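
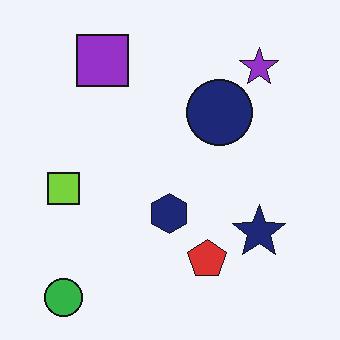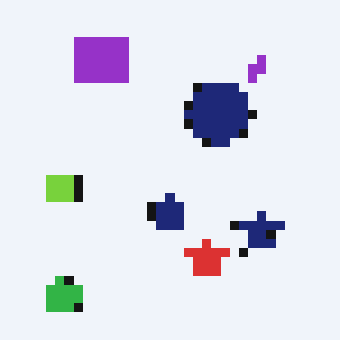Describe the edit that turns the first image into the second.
The second image is the first heavily pixelated into large blocks.

Shapes are reduced to large square blocks; fine edges and outlines are lost — a downscale-then-upscale (mosaic) effect.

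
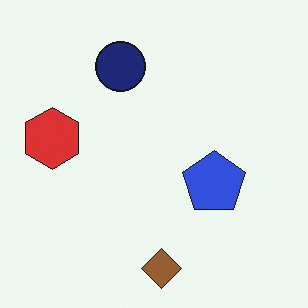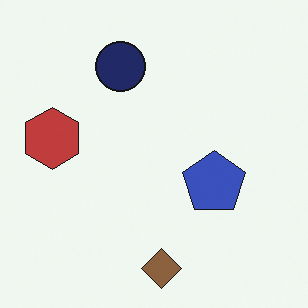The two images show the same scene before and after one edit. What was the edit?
The image was slightly desaturated.

All colors are more muted and greyish — a global saturation change.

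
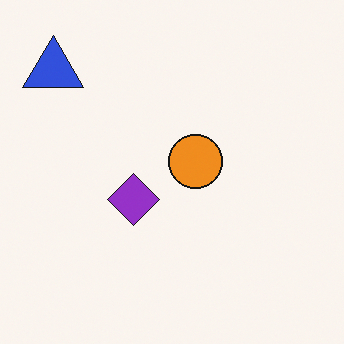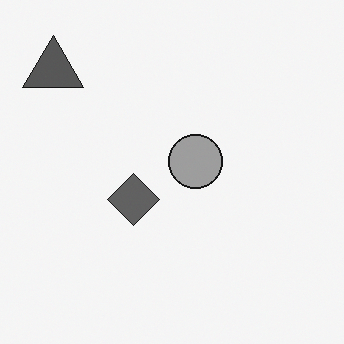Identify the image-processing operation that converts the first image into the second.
The second image is the first converted to grayscale.

All color is removed — every shape is now a shade of grey.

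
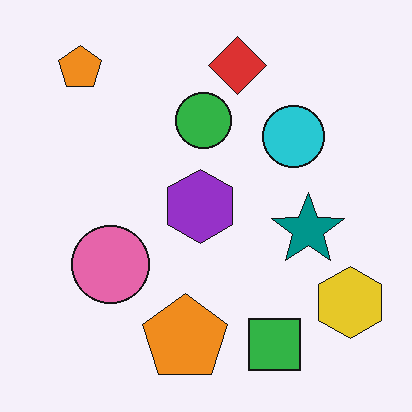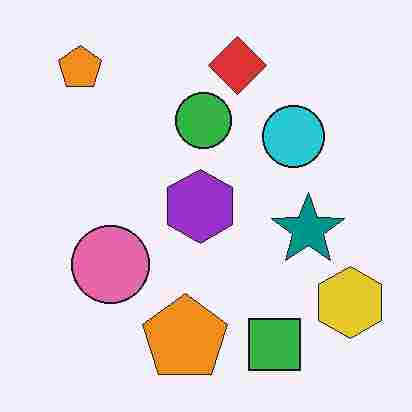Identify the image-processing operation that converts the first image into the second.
The transformation is: heavily JPEG-compressed with obvious blocking artifacts.

Blocky 8×8 compression artifacts appear around shape edges and the flat background shows ringing — characteristic JPEG degradation.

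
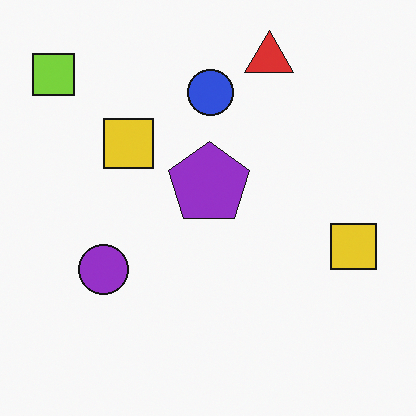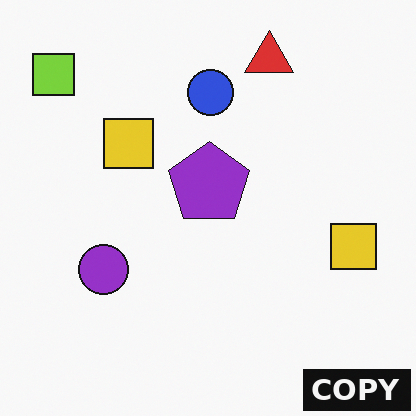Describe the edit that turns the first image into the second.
This is the original image watermarked with the text "COPY" in the lower-right corner.

A dark label reading "COPY" appears in the lower-right corner.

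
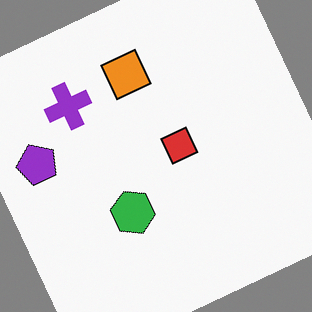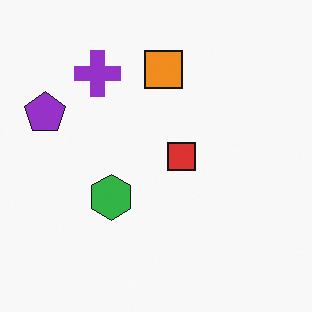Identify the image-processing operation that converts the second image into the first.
The first image is the second rotated counter-clockwise by a clearly visible amount.

Every shape is tilted by the same angle and the image corners show triangular fill wedges — a whole-image rotation by a non-right angle.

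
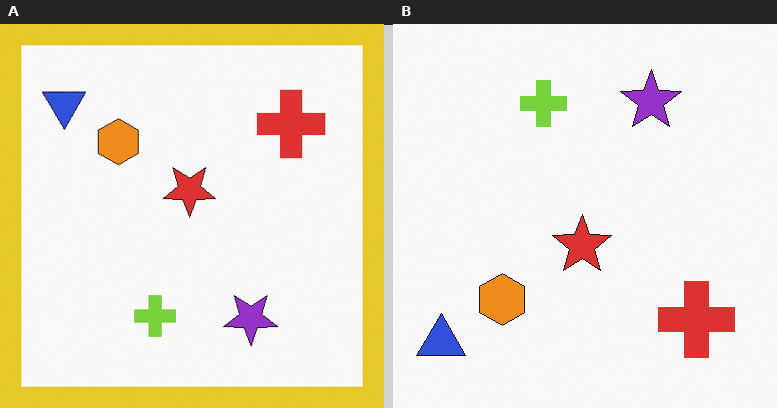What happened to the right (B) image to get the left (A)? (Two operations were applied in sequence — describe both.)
Flipped vertically (top ↔ bottom), then framed with a yellow border.

The blue triangle is in the bottom-left of the right (B) image and the top-left of the left (A) — shapes on opposite sides of the horizontal midline have swapped in a mirror flip. A solid yellow frame runs around the edge of the left (A) image, with the content slightly shrunk inside it.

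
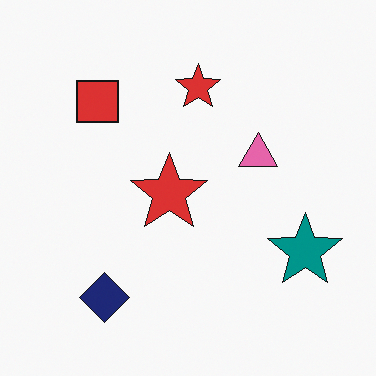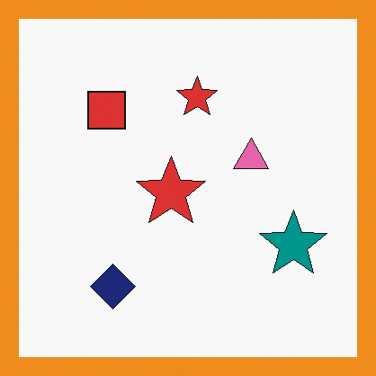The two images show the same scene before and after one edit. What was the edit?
This is the original image framed with a orange border.

A solid orange frame runs around the edge of the second image, with the content slightly shrunk inside it.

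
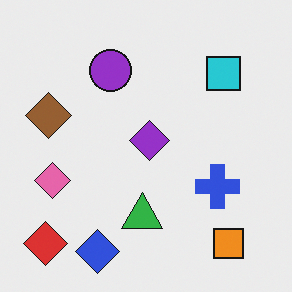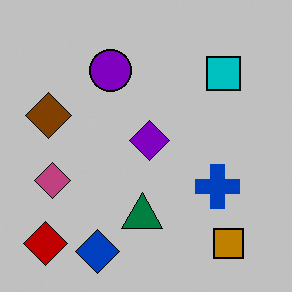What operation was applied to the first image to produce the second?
The image was heavily posterized to just a handful of flat colors.

Each flat color has snapped to a coarser quantized level — most visibly, the near-white background has dropped to a flat grey.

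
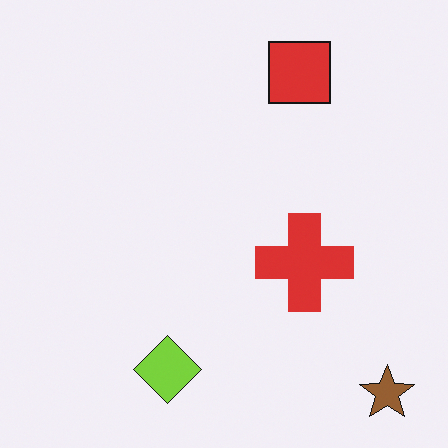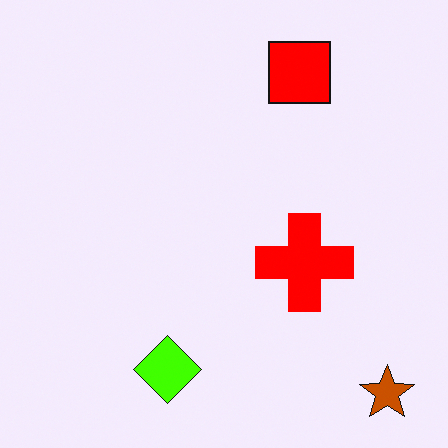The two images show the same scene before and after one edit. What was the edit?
The transformation is: heavily oversaturated.

All colors are more vivid — a global saturation change.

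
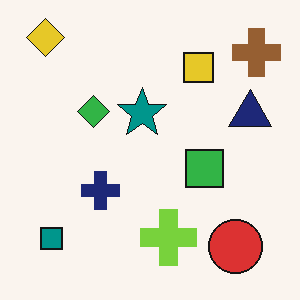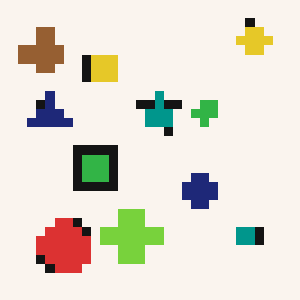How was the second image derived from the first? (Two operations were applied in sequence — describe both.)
This is the original image flipped horizontally (left ↔ right), then coarsely pixelated.

The brown cross is in the top-right of the first image and the top-left of the second — shapes on opposite sides of the vertical midline have swapped in a mirror flip. Shapes are reduced to large square blocks; fine edges and outlines are lost — a downscale-then-upscale (mosaic) effect.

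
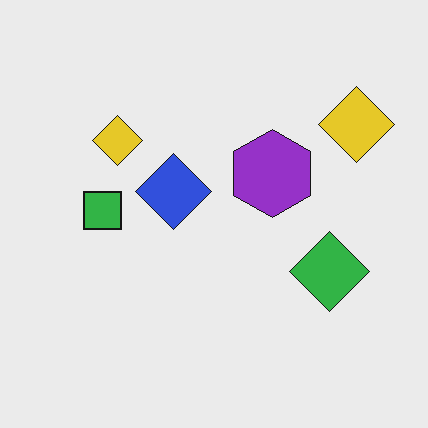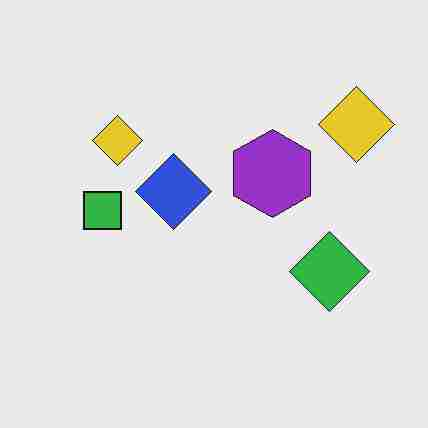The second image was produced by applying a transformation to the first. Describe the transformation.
The second image is the first degraded with heavy JPEG compression.

Blocky 8×8 compression artifacts appear around shape edges and the flat background shows ringing — characteristic JPEG degradation.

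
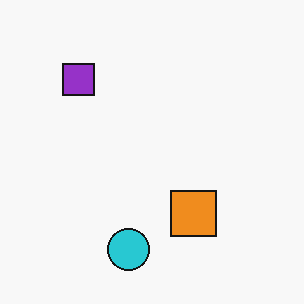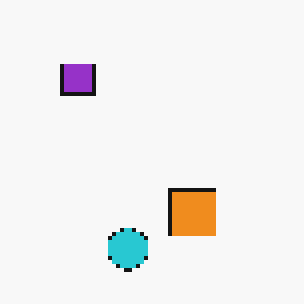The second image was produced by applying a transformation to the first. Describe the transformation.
The transformation is: mildly pixelated.

Shapes are reduced to large square blocks; fine edges and outlines are lost — a downscale-then-upscale (mosaic) effect.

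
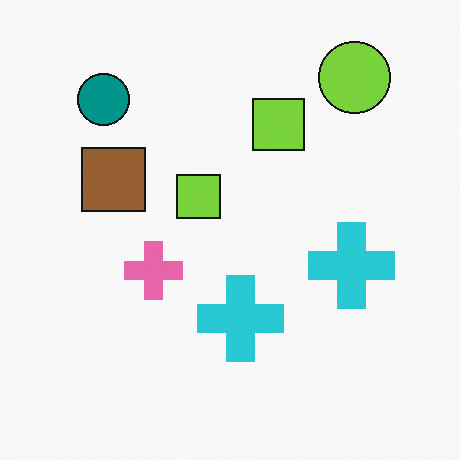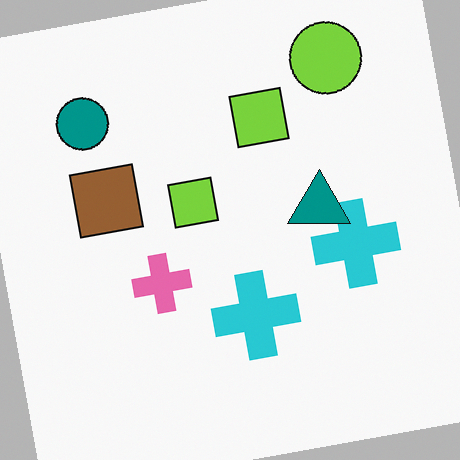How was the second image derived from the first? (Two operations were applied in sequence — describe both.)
The image was rotated counter-clockwise by a slight angle, then overlaid with an additional teal triangle.

Every shape is tilted by the same angle and the image corners show triangular fill wedges — a whole-image rotation by a non-right angle. A teal triangle appears in the second image that is absent from the first.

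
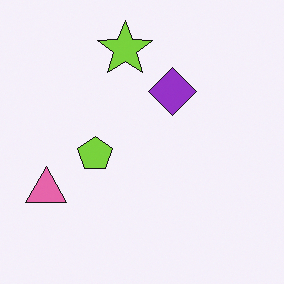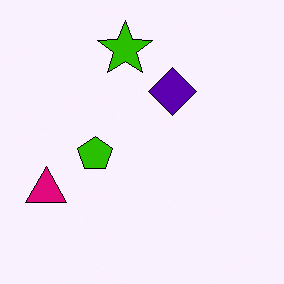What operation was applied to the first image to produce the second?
It was boosted in contrast.

Tones are pushed away from mid-grey across the whole image — a global contrast change.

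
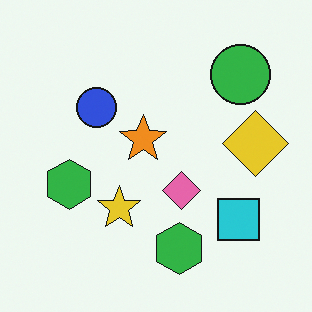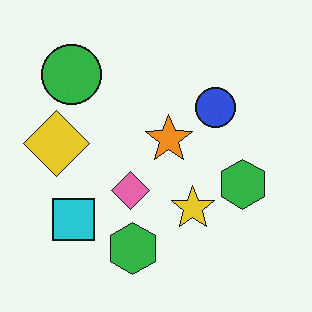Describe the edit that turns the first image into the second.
The second image is the first flipped horizontally (left ↔ right).

The yellow diamond is in the right of the first image and the left of the second — shapes on opposite sides of the vertical midline have swapped in a mirror flip.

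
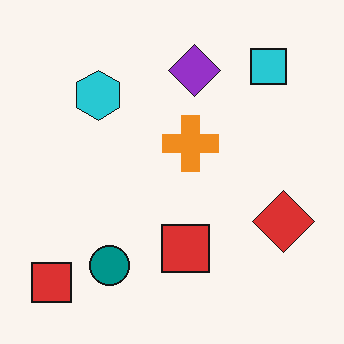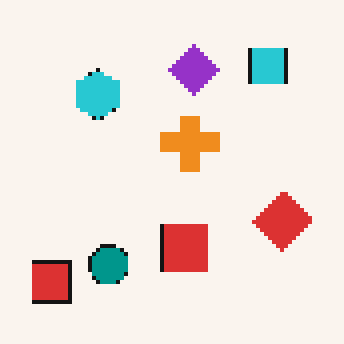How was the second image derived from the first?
The image was mildly pixelated.

Shapes are reduced to large square blocks; fine edges and outlines are lost — a downscale-then-upscale (mosaic) effect.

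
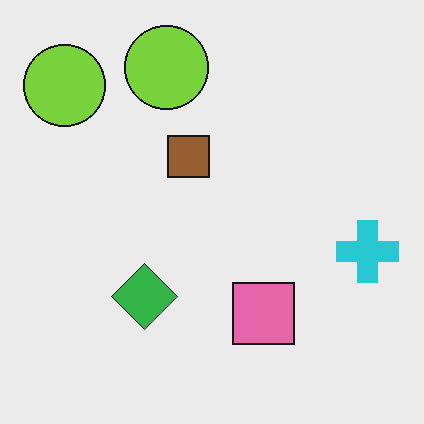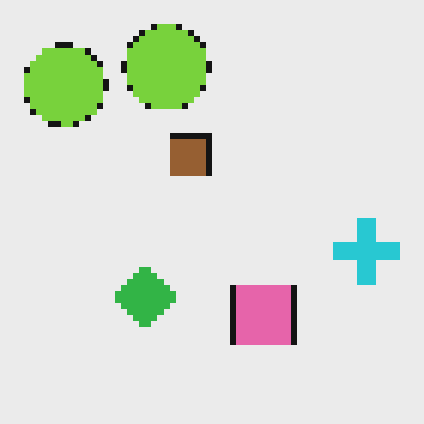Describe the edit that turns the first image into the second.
The second image is the first moderately pixelated.

Shapes are reduced to large square blocks; fine edges and outlines are lost — a downscale-then-upscale (mosaic) effect.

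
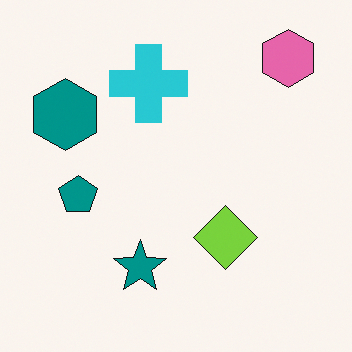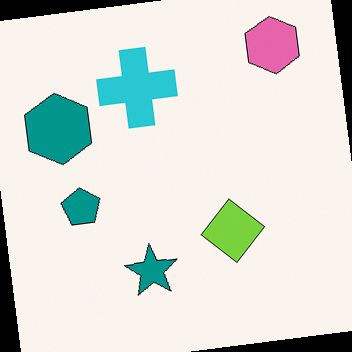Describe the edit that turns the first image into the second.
The transformation is: rotated counter-clockwise by a slight angle.

Every shape is tilted by the same angle and the image corners show triangular fill wedges — a whole-image rotation by a non-right angle.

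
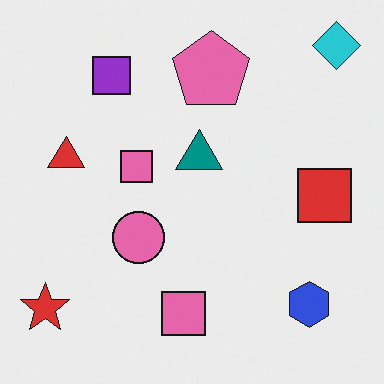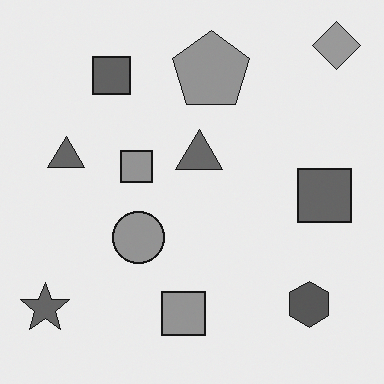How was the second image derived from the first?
The second image is the first converted to grayscale.

All color is removed — every shape is now a shade of grey.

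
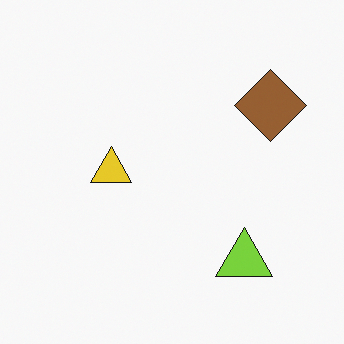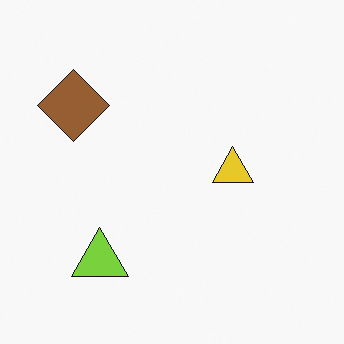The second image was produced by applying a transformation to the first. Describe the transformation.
It was flipped horizontally (left ↔ right).

The brown diamond is in the top-right of the first image and the top-left of the second — shapes on opposite sides of the vertical midline have swapped in a mirror flip.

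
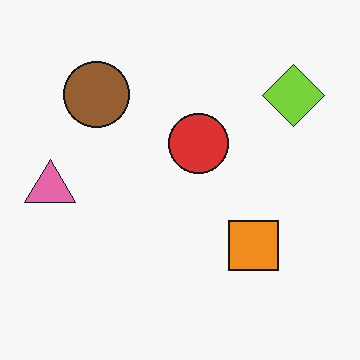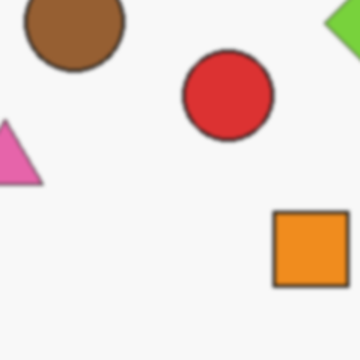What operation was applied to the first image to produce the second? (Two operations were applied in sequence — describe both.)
The image was given a subtle gaussian blur, then cropped to a modestly smaller region and rescaled.

Shape edges and outlines are uniformly softened across the whole image. The visible shapes are larger and the field of view is narrower; shapes near the original edges may be partly or wholly outside the frame — a crop-and-rescale.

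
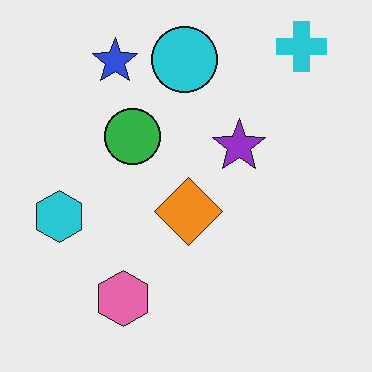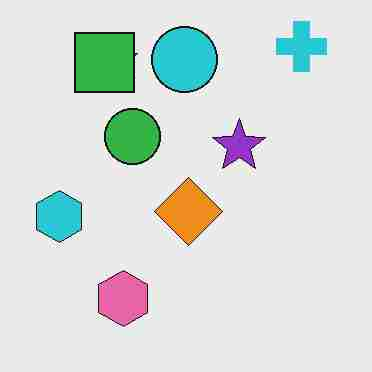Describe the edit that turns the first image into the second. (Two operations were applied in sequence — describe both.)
Degraded with heavy JPEG compression, then overlaid with an additional green square.

Blocky 8×8 compression artifacts appear around shape edges and the flat background shows ringing — characteristic JPEG degradation. A green square appears in the second image that is absent from the first.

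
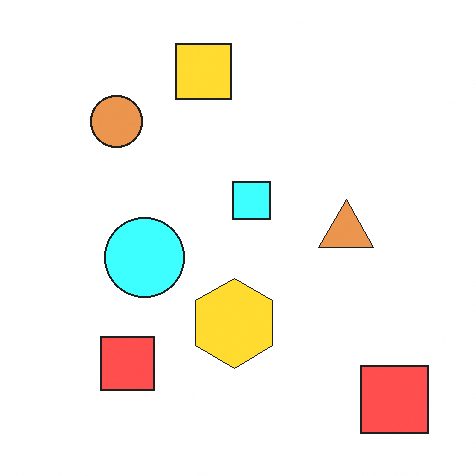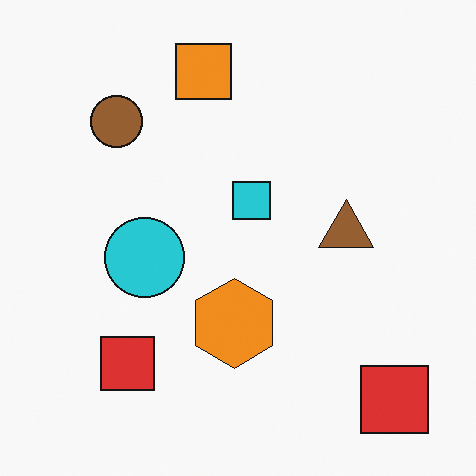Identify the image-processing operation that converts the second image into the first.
The transformation is: noticeably brightened.

Every pixel — background and shapes alike — is uniformly brightened.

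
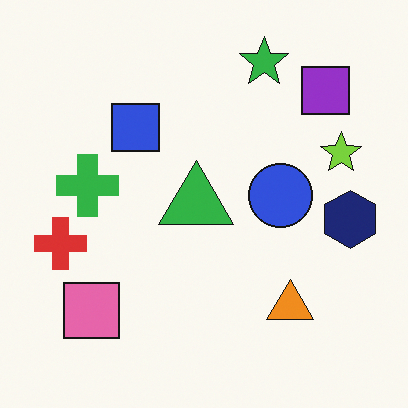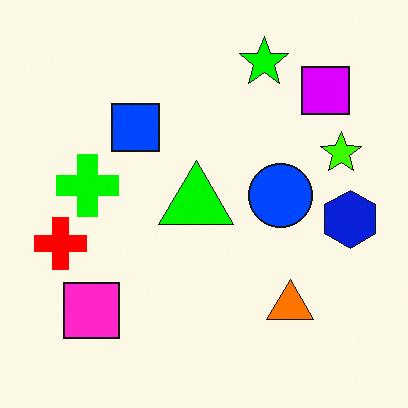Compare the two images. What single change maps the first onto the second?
This is the original image made much more vivid (saturation change).

All colors are more vivid — a global saturation change.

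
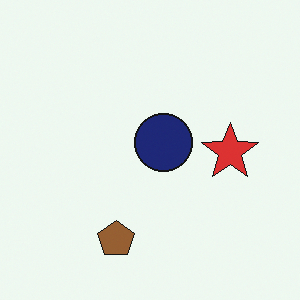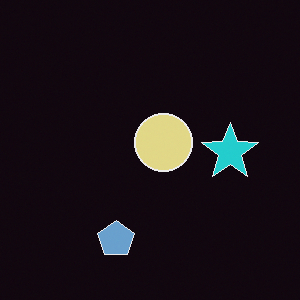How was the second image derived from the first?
The second image is the first color-inverted (negative).

The light background has become dark and every shape's color is its complement — a photographic negative.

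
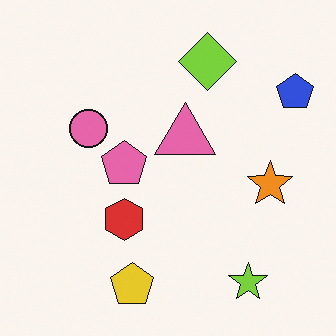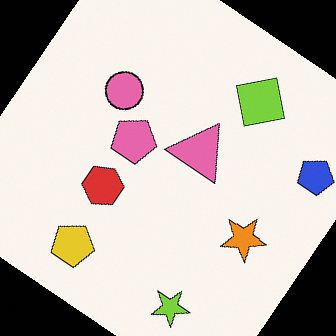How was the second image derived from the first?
The transformation is: rotated clockwise by a large amount — several tens of degrees.

Every shape is tilted by the same angle and the image corners show triangular fill wedges — a whole-image rotation by a non-right angle.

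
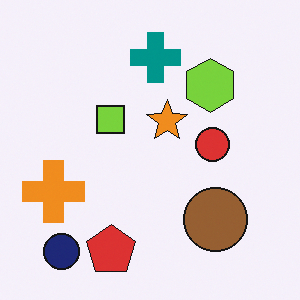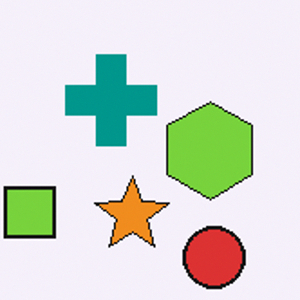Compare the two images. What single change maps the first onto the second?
The transformation is: cropped to a noticeably smaller region and rescaled.

The visible shapes are larger and the field of view is narrower; shapes near the original edges may be partly or wholly outside the frame — a crop-and-rescale.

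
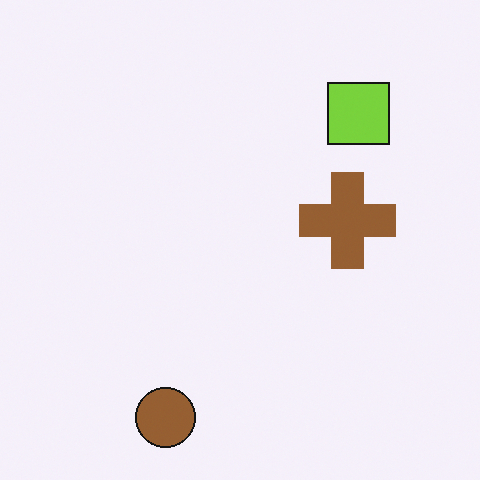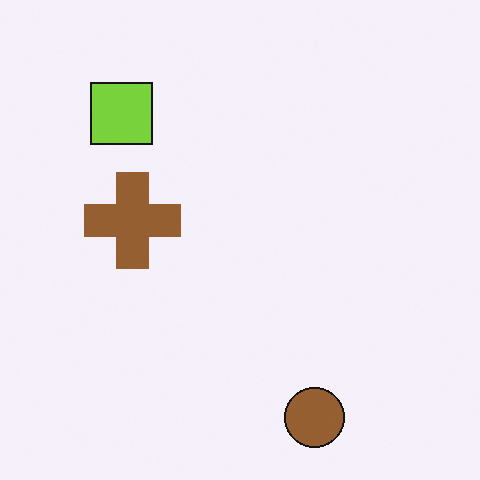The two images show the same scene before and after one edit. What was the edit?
Flipped horizontally (left ↔ right).

The lime square is in the top-right of the first image and the top-left of the second — shapes on opposite sides of the vertical midline have swapped in a mirror flip.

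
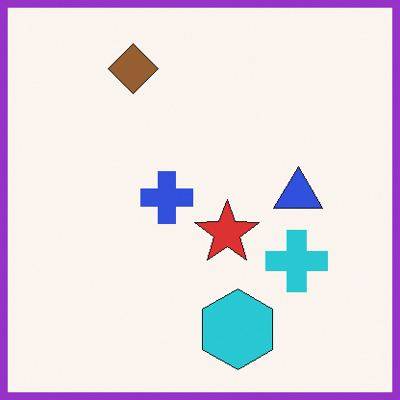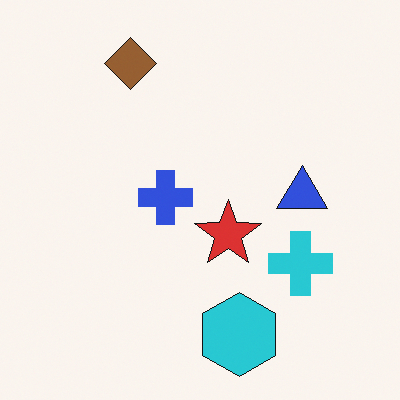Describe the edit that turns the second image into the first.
The first image is the second framed with a purple border.

A solid purple frame runs around the edge of the first image, with the content slightly shrunk inside it.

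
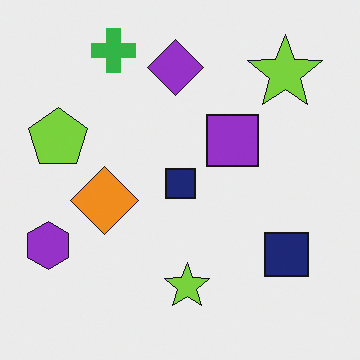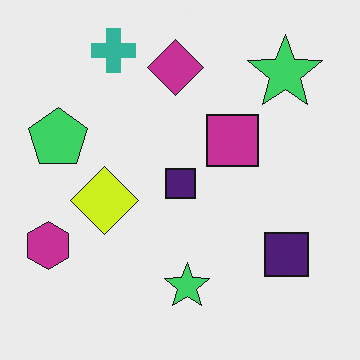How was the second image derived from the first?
It was hue-shifted by a small amount.

Every shape's color has rotated by the same amount around the hue wheel — a uniform hue shift.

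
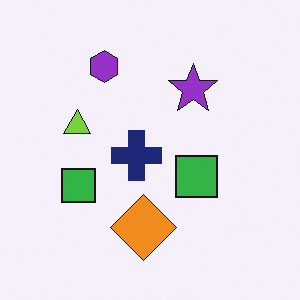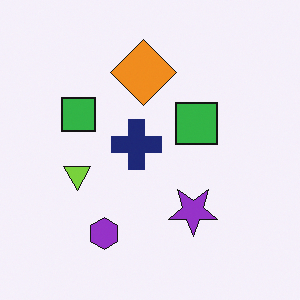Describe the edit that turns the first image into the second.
Flipped vertically (top ↔ bottom).

The purple hexagon is in the top of the first image and the bottom of the second — shapes on opposite sides of the horizontal midline have swapped in a mirror flip.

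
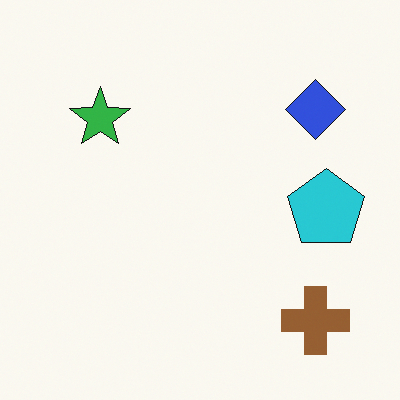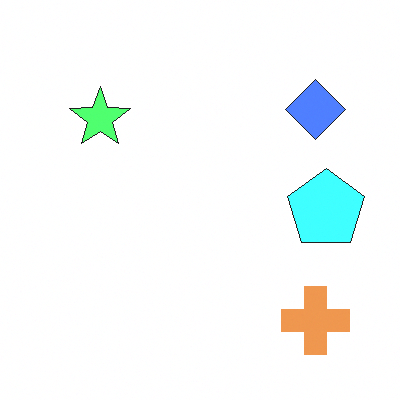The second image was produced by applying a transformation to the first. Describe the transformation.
The image was brightened a lot.

Every pixel — background and shapes alike — is uniformly brightened.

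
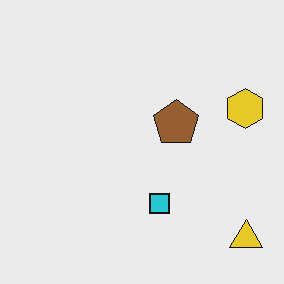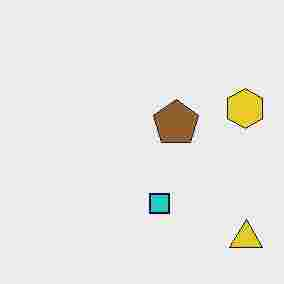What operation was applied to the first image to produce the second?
Degraded with heavy JPEG compression.

Blocky 8×8 compression artifacts appear around shape edges and the flat background shows ringing — characteristic JPEG degradation.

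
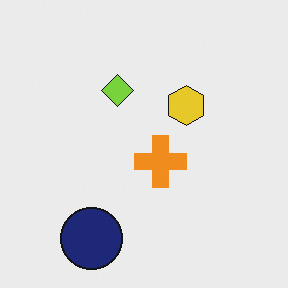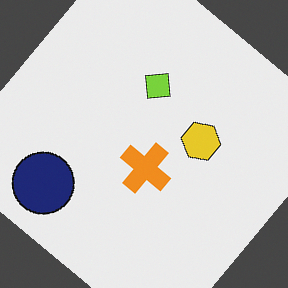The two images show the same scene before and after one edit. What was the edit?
The transformation is: rotated clockwise by a large amount — several tens of degrees.

Every shape is tilted by the same angle and the image corners show triangular fill wedges — a whole-image rotation by a non-right angle.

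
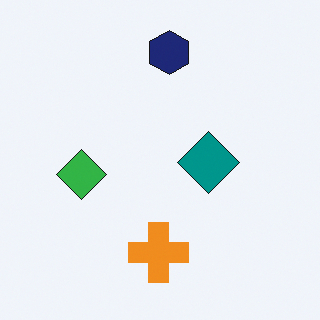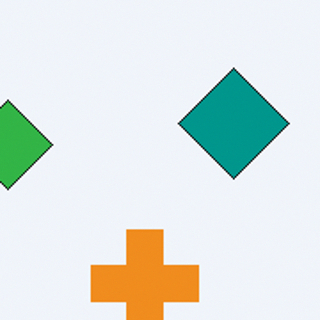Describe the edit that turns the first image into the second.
The image was cropped tightly and scaled back up.

The visible shapes are larger and the field of view is narrower; shapes near the original edges may be partly or wholly outside the frame — a crop-and-rescale.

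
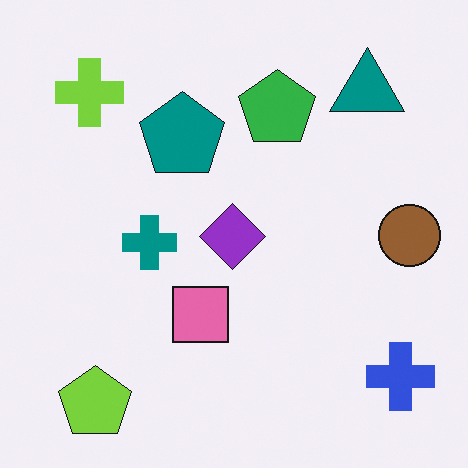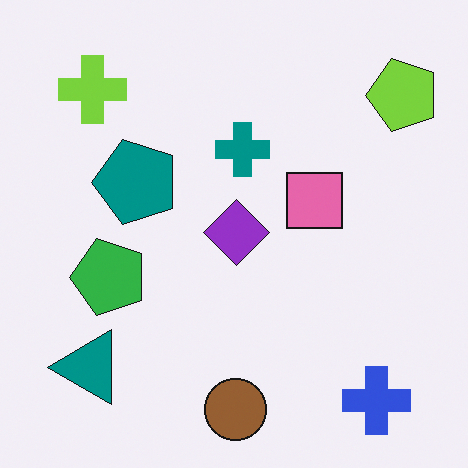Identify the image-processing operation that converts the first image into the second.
The image was transposed (reflected across the top-left ↔ bottom-right diagonal).

Shapes have swapped their row and column positions — what was in the top-right is now in the bottom-left — a diagonal reflection.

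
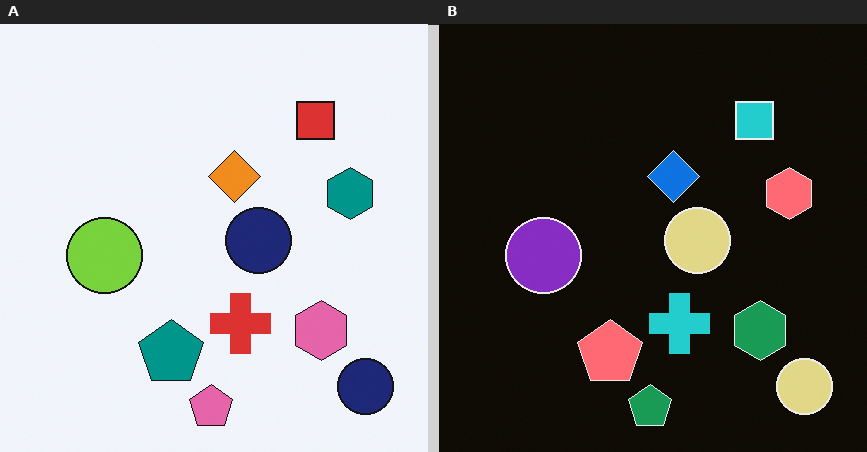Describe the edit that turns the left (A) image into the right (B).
The transformation is: color-inverted (negative).

The light background has become dark and every shape's color is its complement — a photographic negative.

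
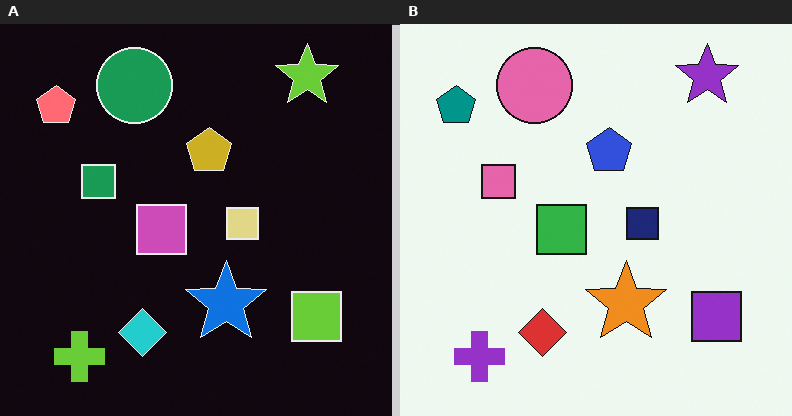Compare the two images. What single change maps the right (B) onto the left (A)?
Color-inverted (negative).

The light background has become dark and every shape's color is its complement — a photographic negative.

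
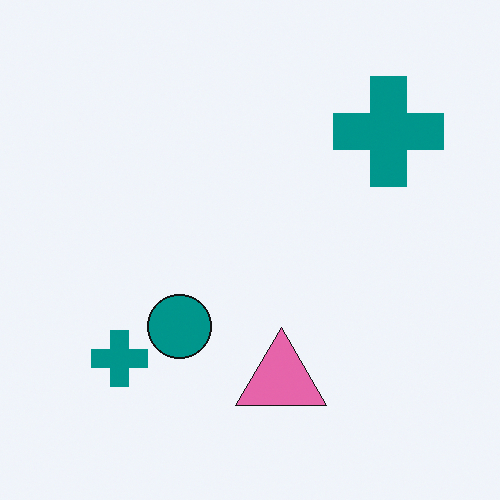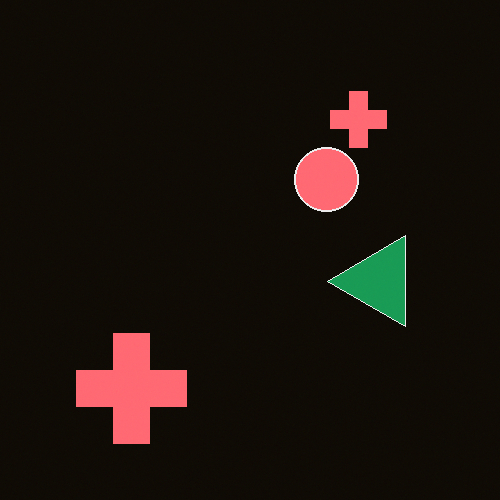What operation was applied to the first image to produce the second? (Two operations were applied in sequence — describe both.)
The image was color-inverted (negative), then transposed (reflected across the top-left ↔ bottom-right diagonal).

The light background has become dark and every shape's color is its complement — a photographic negative. Shapes have swapped their row and column positions — what was in the top-right is now in the bottom-left — a diagonal reflection.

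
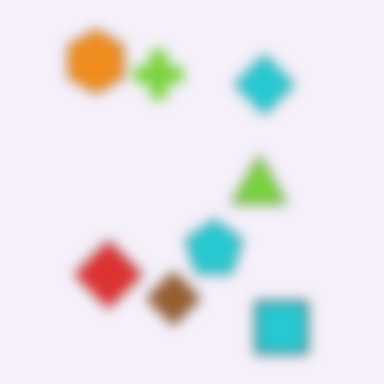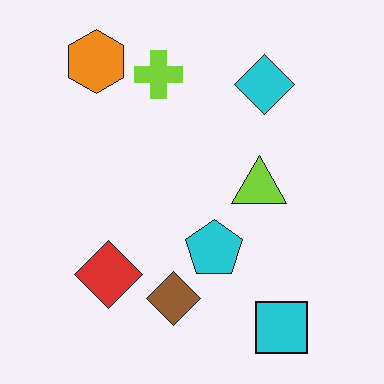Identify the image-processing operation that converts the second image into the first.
The first image is the second heavily blurred.

Shape edges and outlines are uniformly softened across the whole image.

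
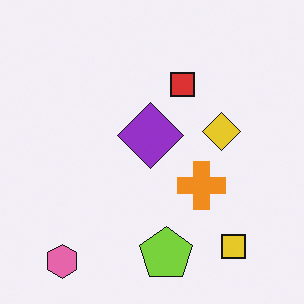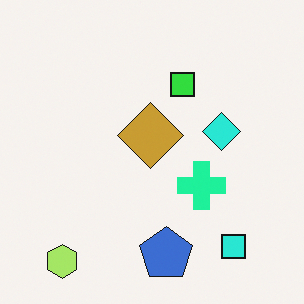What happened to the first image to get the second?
This is the original image hue-shifted noticeably.

Every shape's color has rotated by the same amount around the hue wheel — a uniform hue shift.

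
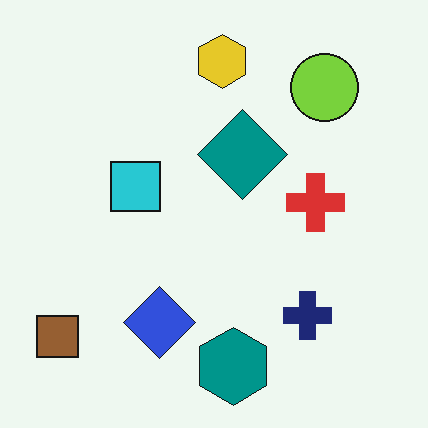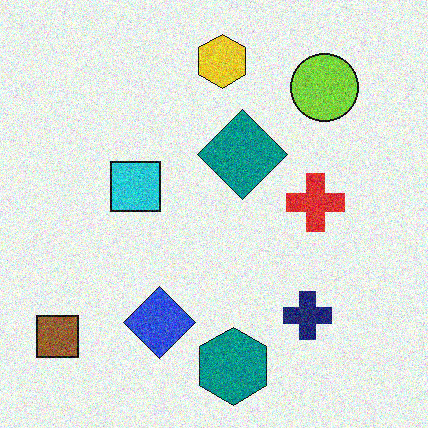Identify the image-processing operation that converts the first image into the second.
Degraded with moderate additive noise.

Random speckle covers the whole image, including the flat background.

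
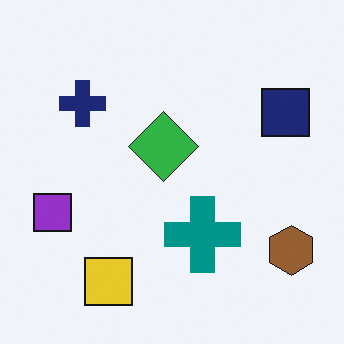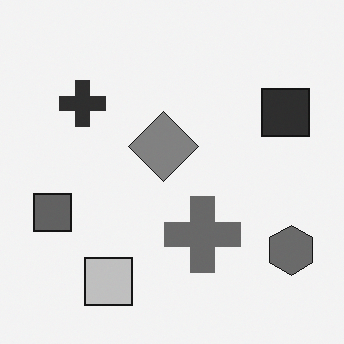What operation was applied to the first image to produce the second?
This is the original image converted to grayscale.

All color is removed — every shape is now a shade of grey.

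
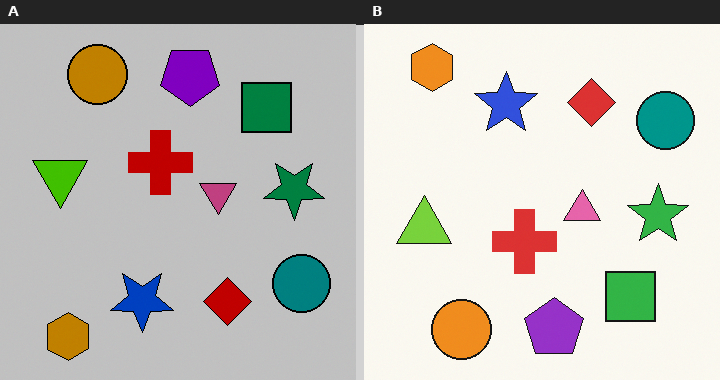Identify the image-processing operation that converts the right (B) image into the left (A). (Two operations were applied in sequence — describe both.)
Flipped vertically (top ↔ bottom), then heavily posterized to just a handful of flat colors.

The orange hexagon is in the top-left of the right (B) image and the bottom-left of the left (A) — shapes on opposite sides of the horizontal midline have swapped in a mirror flip. Each flat color has snapped to a coarser quantized level — most visibly, the near-white background has dropped to a flat grey.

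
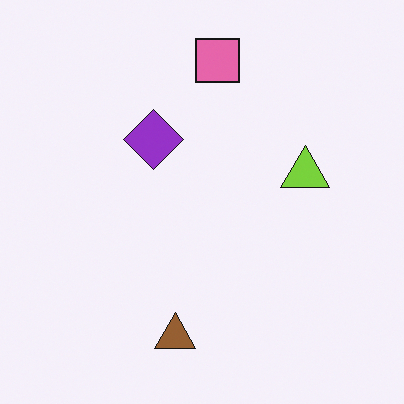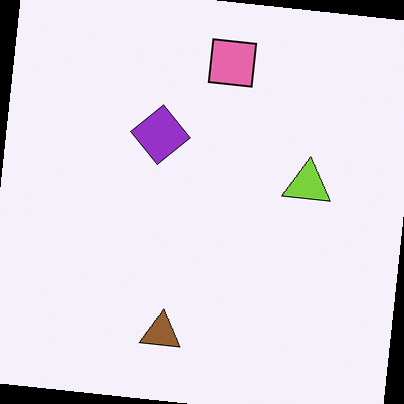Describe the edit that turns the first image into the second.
The second image is the first rotated clockwise by a few degrees.

Every shape is tilted by the same angle and the image corners show triangular fill wedges — a whole-image rotation by a non-right angle.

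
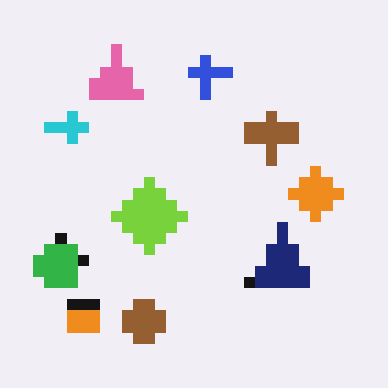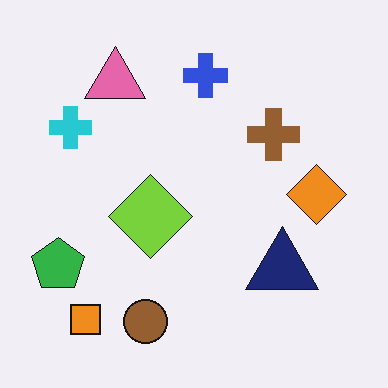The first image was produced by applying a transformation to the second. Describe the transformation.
This is the original image heavily pixelated into large blocks.

Shapes are reduced to large square blocks; fine edges and outlines are lost — a downscale-then-upscale (mosaic) effect.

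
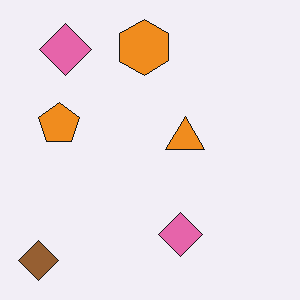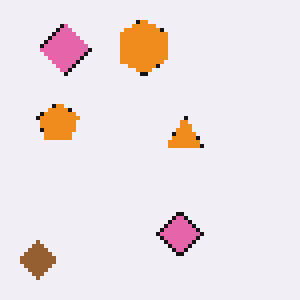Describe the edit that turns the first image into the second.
The transformation is: mildly pixelated.

Shapes are reduced to large square blocks; fine edges and outlines are lost — a downscale-then-upscale (mosaic) effect.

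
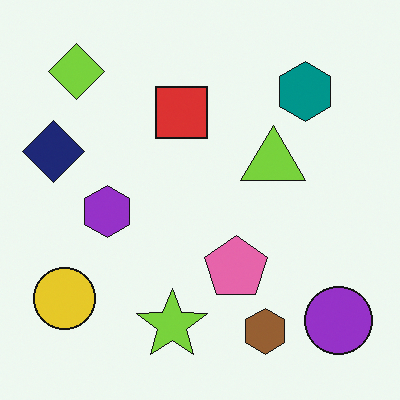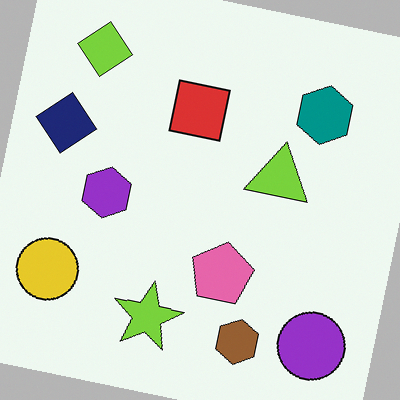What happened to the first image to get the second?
This is the original image rotated clockwise by a small amount.

Every shape is tilted by the same angle and the image corners show triangular fill wedges — a whole-image rotation by a non-right angle.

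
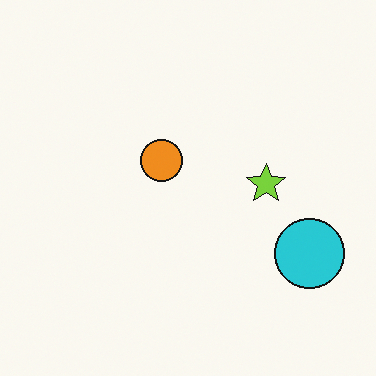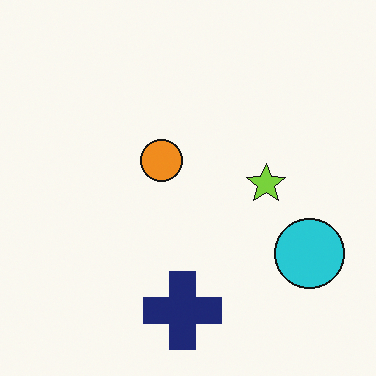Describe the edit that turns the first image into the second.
It was overlaid with an additional navy cross.

A navy cross appears in the second image that is absent from the first.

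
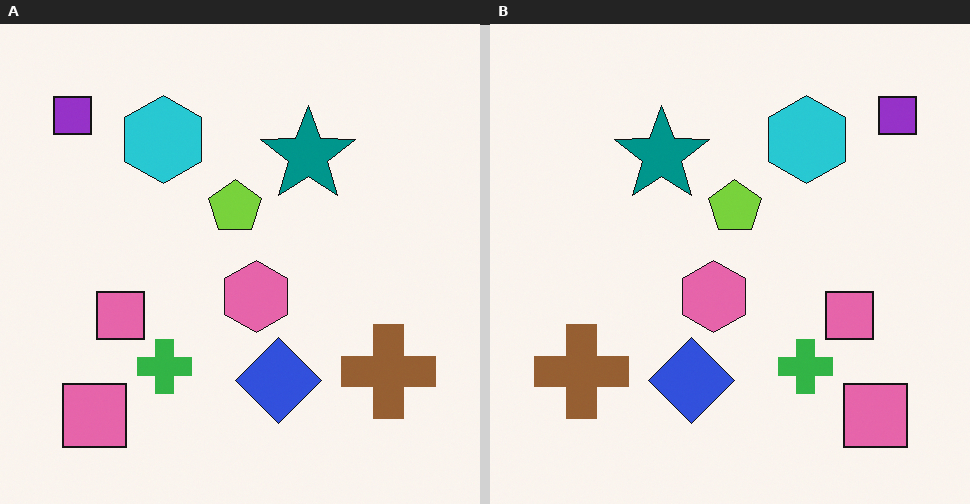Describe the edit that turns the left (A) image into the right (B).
This is the original image flipped horizontally (left ↔ right).

The purple square is in the top-left of the left (A) image and the top-right of the right (B) — shapes on opposite sides of the vertical midline have swapped in a mirror flip.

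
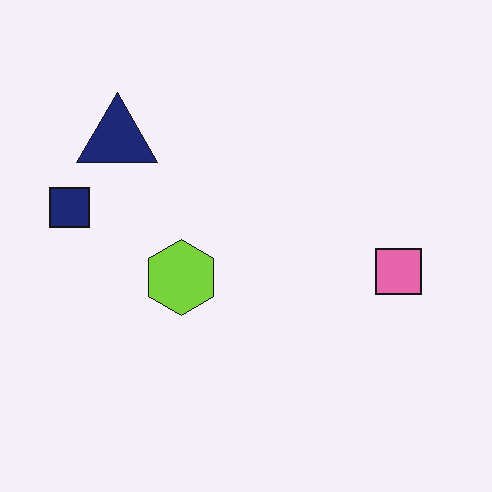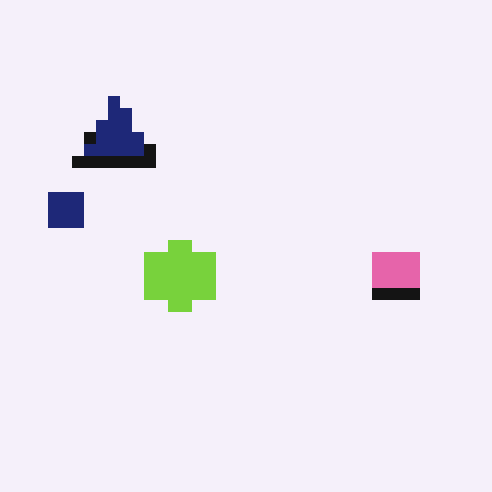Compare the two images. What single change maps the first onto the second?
The second image is the first coarsely pixelated.

Shapes are reduced to large square blocks; fine edges and outlines are lost — a downscale-then-upscale (mosaic) effect.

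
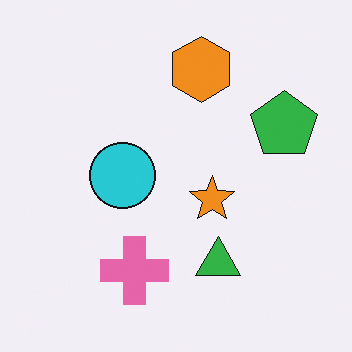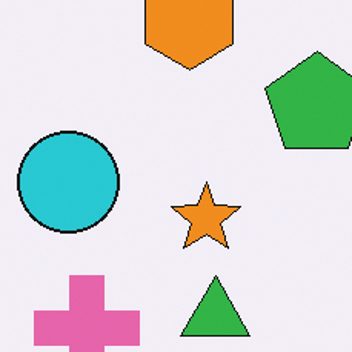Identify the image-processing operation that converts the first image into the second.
The second image is the first cropped to a modestly smaller region and rescaled.

The visible shapes are larger and the field of view is narrower; shapes near the original edges may be partly or wholly outside the frame — a crop-and-rescale.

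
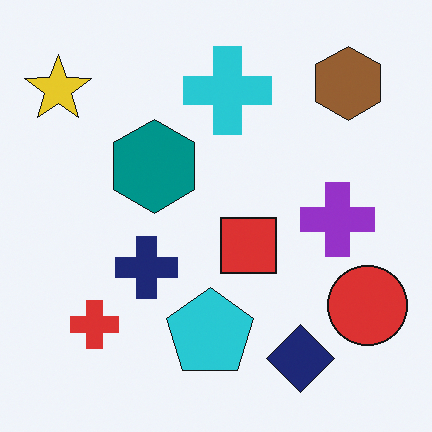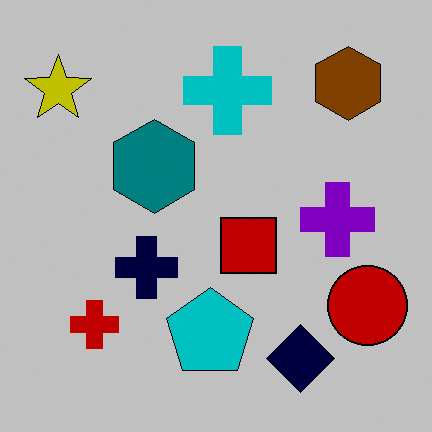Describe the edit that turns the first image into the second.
The second image is the first heavily posterized to just a handful of flat colors.

Each flat color has snapped to a coarser quantized level — most visibly, the near-white background has dropped to a flat grey.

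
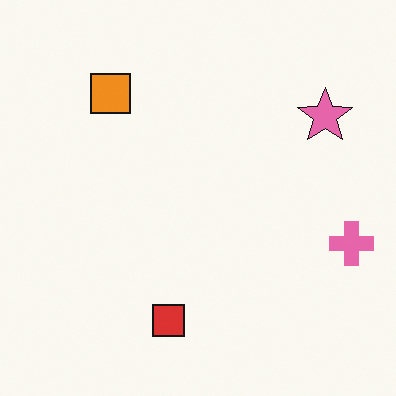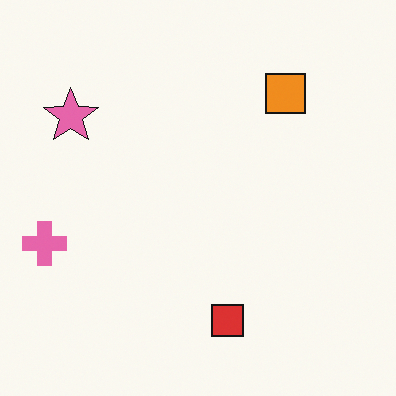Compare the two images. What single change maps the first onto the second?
The second image is the first flipped horizontally (left ↔ right).

The pink cross is in the right of the first image and the left of the second — shapes on opposite sides of the vertical midline have swapped in a mirror flip.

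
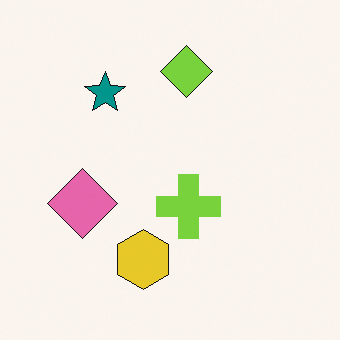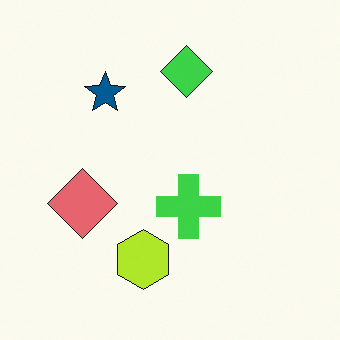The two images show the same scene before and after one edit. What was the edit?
The image was hue-shifted slightly.

Every shape's color has rotated by the same amount around the hue wheel — a uniform hue shift.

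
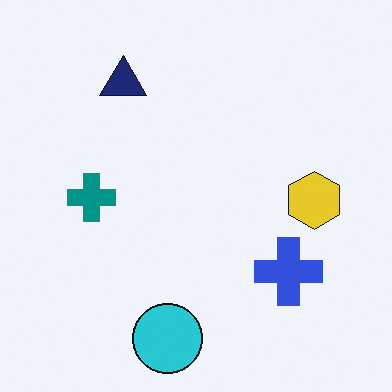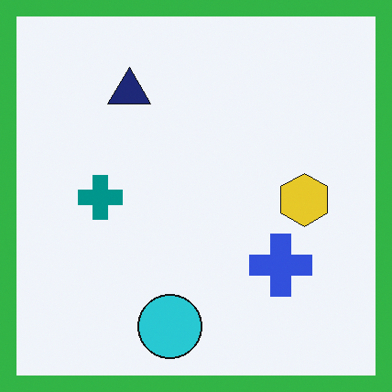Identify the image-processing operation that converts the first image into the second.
It was framed with a green border.

A solid green frame runs around the edge of the second image, with the content slightly shrunk inside it.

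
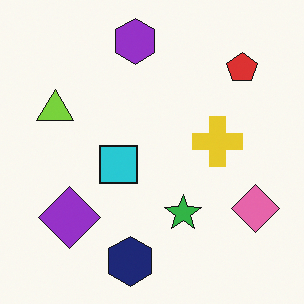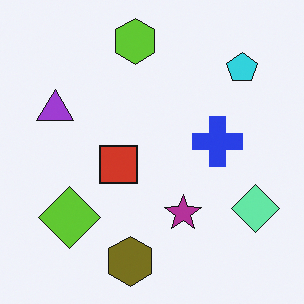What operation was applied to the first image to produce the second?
Hue-shifted through roughly half the color wheel.

Every shape's color has rotated by the same amount around the hue wheel — a uniform hue shift.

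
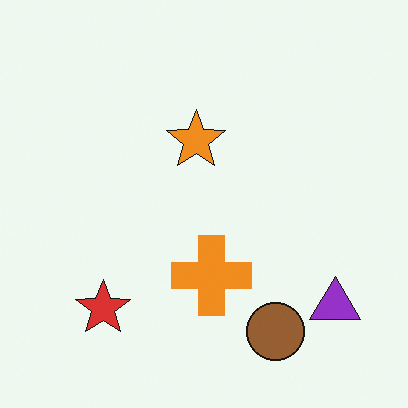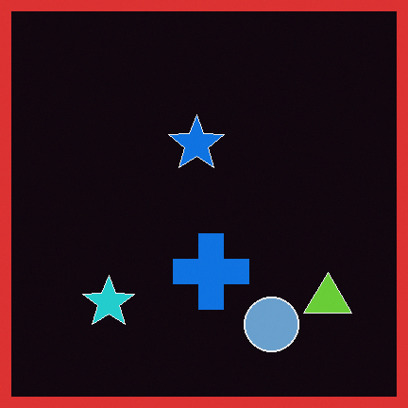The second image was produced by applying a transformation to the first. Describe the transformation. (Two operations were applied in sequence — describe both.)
This is the original image color-inverted (negative), then framed with a red border.

The light background has become dark and every shape's color is its complement — a photographic negative. A solid red frame runs around the edge of the second image, with the content slightly shrunk inside it.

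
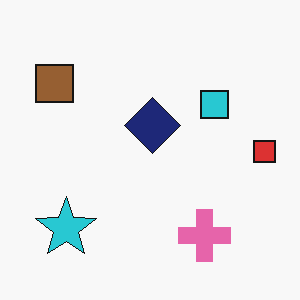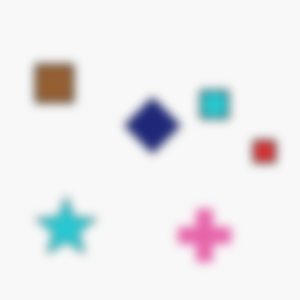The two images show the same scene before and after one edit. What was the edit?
The image was moderately blurred.

Shape edges and outlines are uniformly softened across the whole image.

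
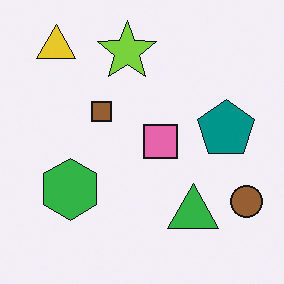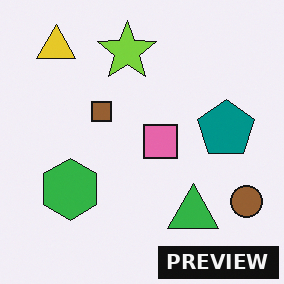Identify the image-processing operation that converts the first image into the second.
This is the original image watermarked with the text "PREVIEW" in the lower-right corner.

A dark label reading "PREVIEW" appears in the lower-right corner.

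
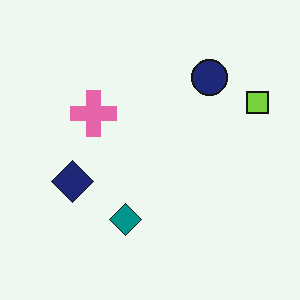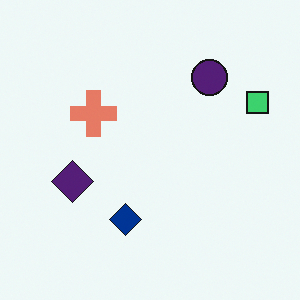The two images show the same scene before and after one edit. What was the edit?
It was hue-shifted slightly.

Every shape's color has rotated by the same amount around the hue wheel — a uniform hue shift.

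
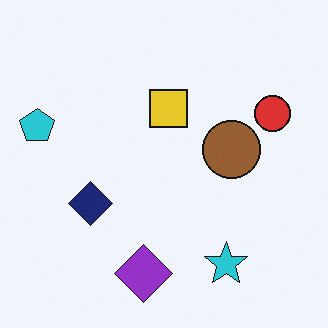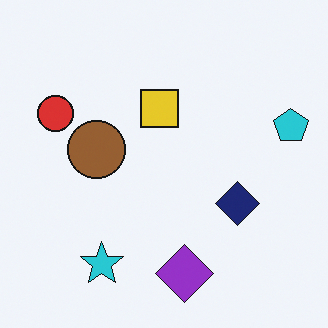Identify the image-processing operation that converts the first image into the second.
It was flipped horizontally (left ↔ right).

The cyan pentagon is in the left of the first image and the right of the second — shapes on opposite sides of the vertical midline have swapped in a mirror flip.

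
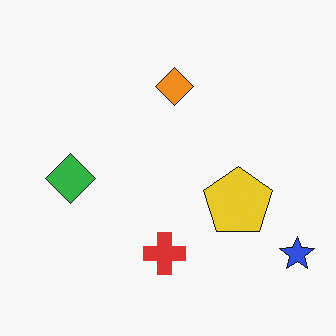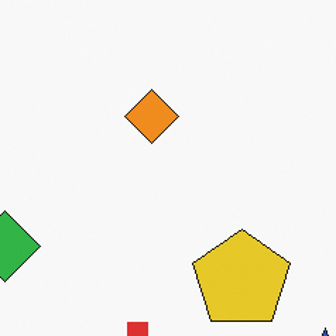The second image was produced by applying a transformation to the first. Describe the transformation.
This is the original image cropped slightly and scaled back up.

The visible shapes are larger and the field of view is narrower; shapes near the original edges may be partly or wholly outside the frame — a crop-and-rescale.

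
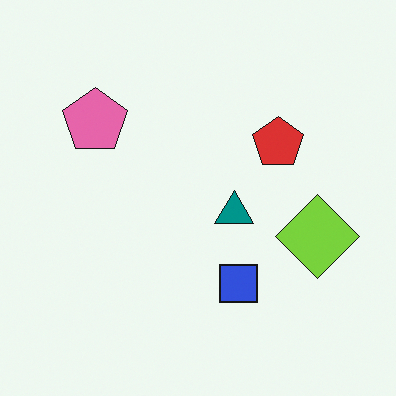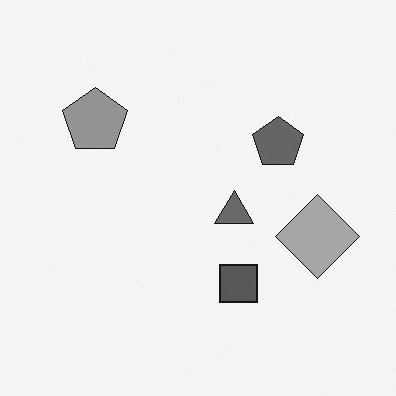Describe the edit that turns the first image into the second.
The image was converted to grayscale.

All color is removed — every shape is now a shade of grey.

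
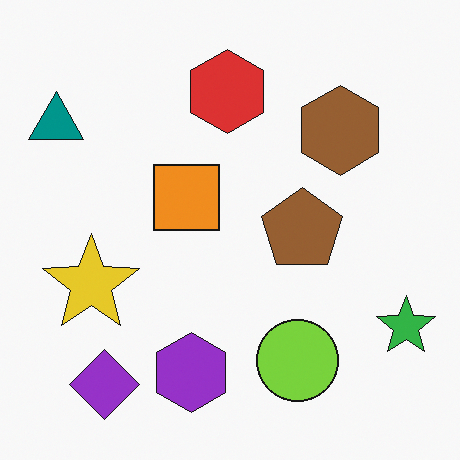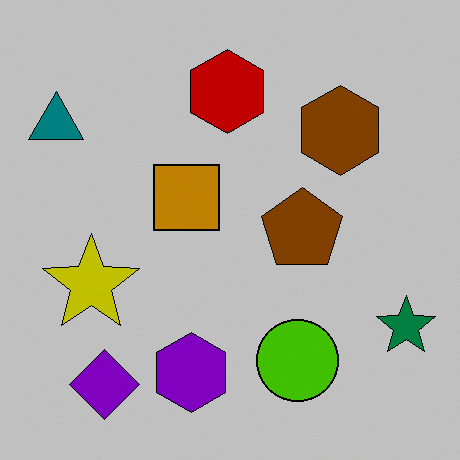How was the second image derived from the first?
This is the original image aggressively posterized.

Each flat color has snapped to a coarser quantized level — most visibly, the near-white background has dropped to a flat grey.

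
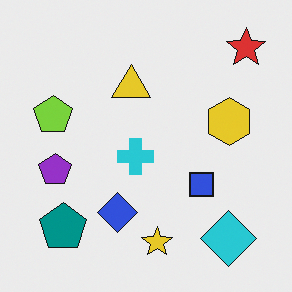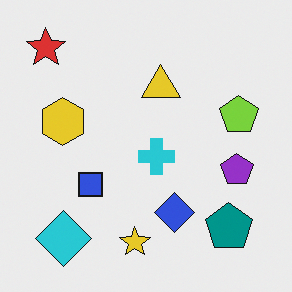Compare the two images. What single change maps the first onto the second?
This is the original image flipped horizontally (left ↔ right).

The red star is in the top-right of the first image and the top-left of the second — shapes on opposite sides of the vertical midline have swapped in a mirror flip.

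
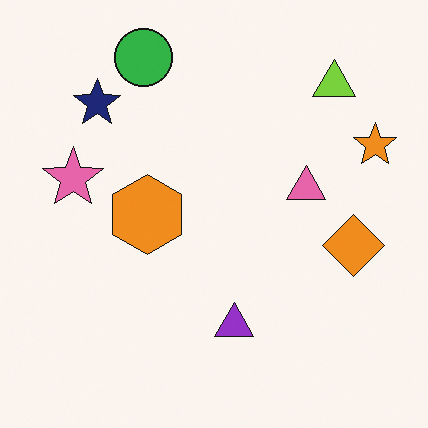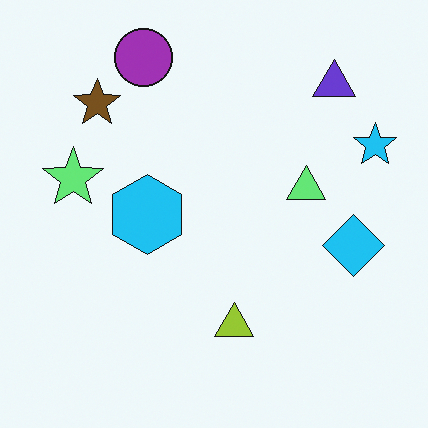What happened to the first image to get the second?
This is the original image hue-shifted through roughly half the color wheel.

Every shape's color has rotated by the same amount around the hue wheel — a uniform hue shift.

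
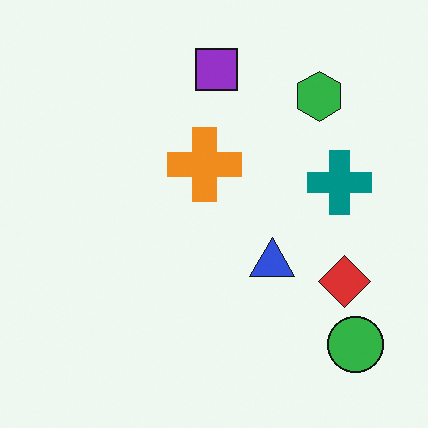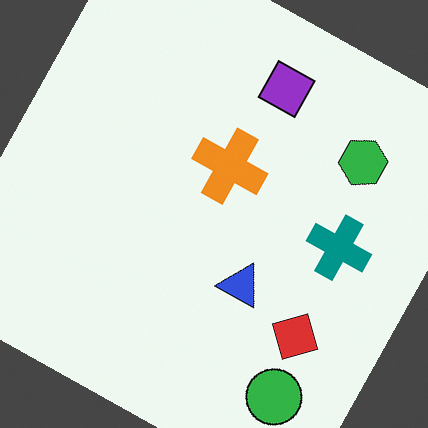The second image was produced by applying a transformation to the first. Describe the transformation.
The second image is the first rotated clockwise by a moderate amount.

Every shape is tilted by the same angle and the image corners show triangular fill wedges — a whole-image rotation by a non-right angle.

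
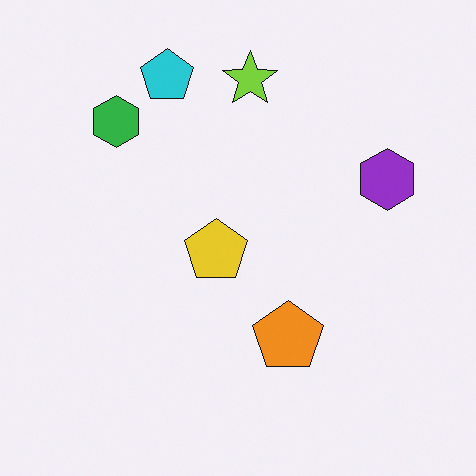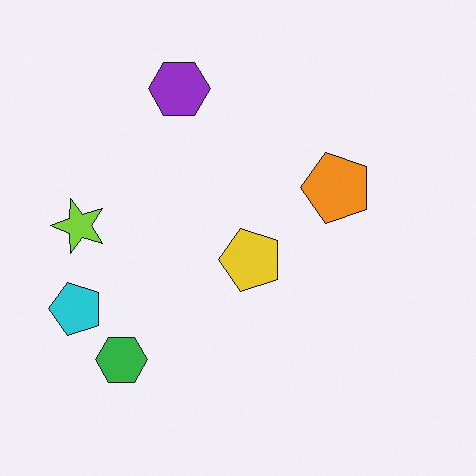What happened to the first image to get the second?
It was rotated 90° counter-clockwise.

The cyan pentagon sits in the top of the first image and the left of the second — consistent with a whole-image 90° counter-clockwise rotation.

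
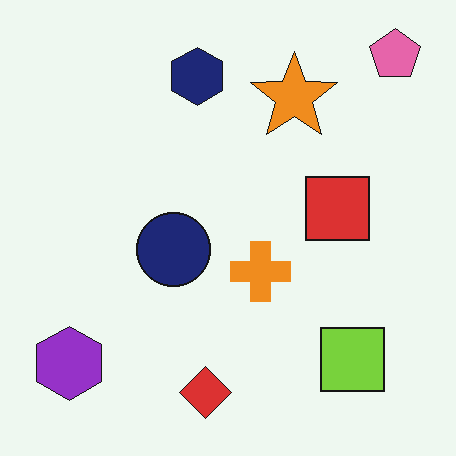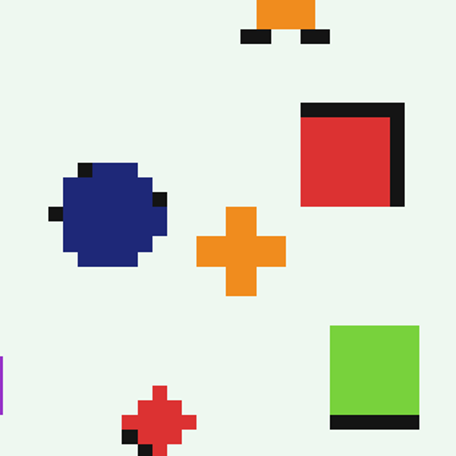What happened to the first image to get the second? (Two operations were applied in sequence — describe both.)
This is the original image heavily pixelated into large blocks, then cropped slightly and scaled back up.

Shapes are reduced to large square blocks; fine edges and outlines are lost — a downscale-then-upscale (mosaic) effect. The visible shapes are larger and the field of view is narrower; shapes near the original edges may be partly or wholly outside the frame — a crop-and-rescale.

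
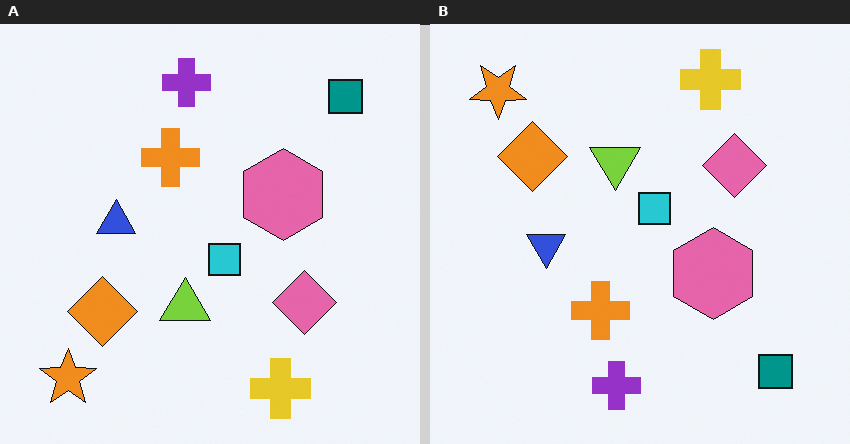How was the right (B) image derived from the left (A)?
The image was flipped vertically (top ↔ bottom).

The yellow cross is in the bottom of the left (A) image and the top of the right (B) — shapes on opposite sides of the horizontal midline have swapped in a mirror flip.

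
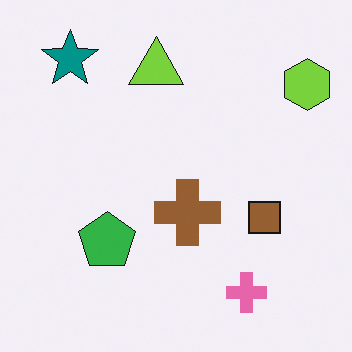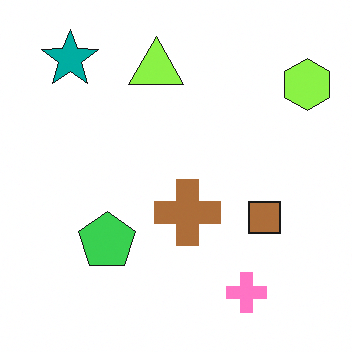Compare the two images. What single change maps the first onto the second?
It was slightly brightened.

Every pixel — background and shapes alike — is uniformly brightened.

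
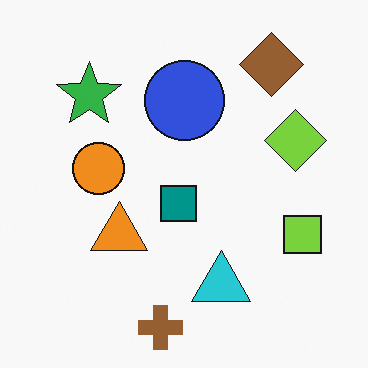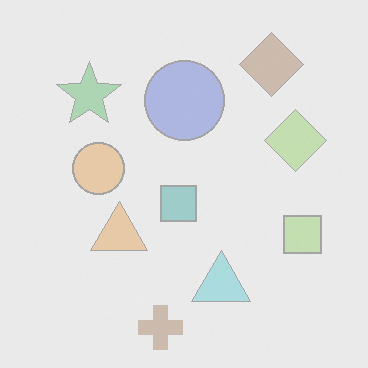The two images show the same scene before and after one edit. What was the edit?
This is the original image washed out (contrast reduced).

Tones are pushed toward mid-grey across the whole image — a global contrast change.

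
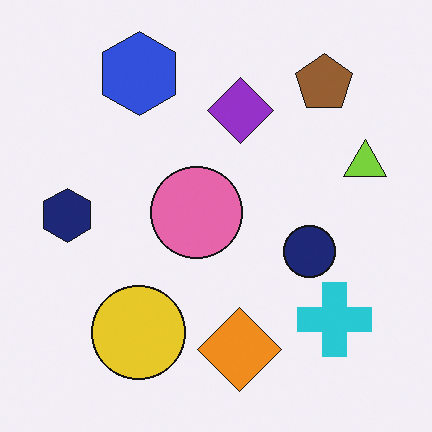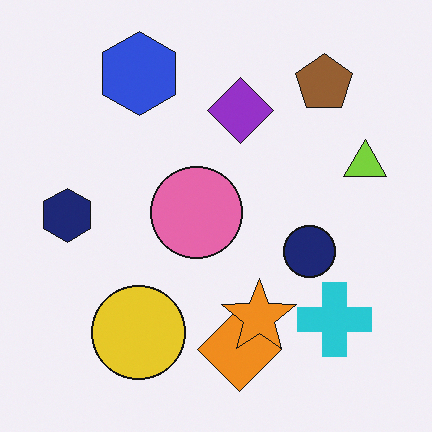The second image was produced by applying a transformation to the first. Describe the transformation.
The image was overlaid with an additional orange star.

An orange star appears in the second image that is absent from the first.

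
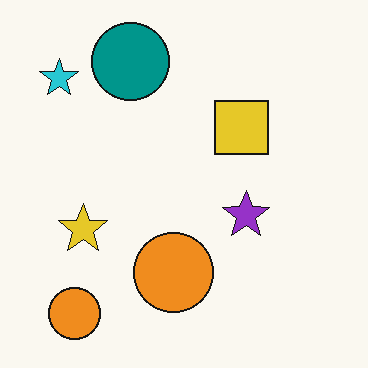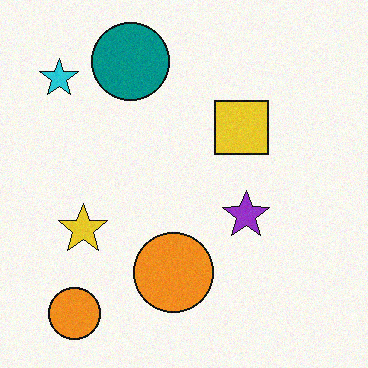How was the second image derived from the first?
Degraded with light additive noise.

Random speckle covers the whole image, including the flat background.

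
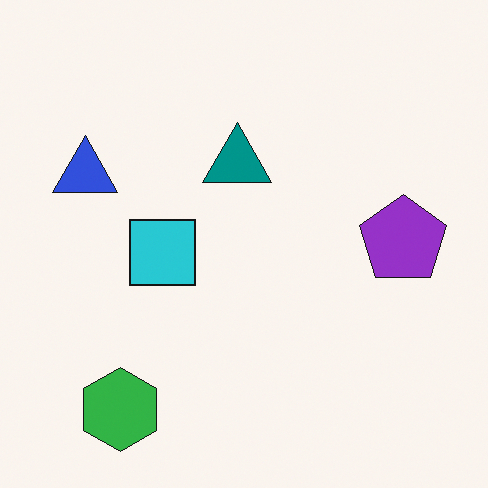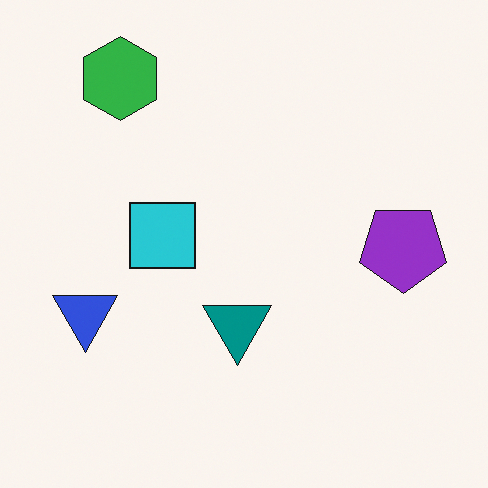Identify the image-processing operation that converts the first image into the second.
This is the original image flipped vertically (top ↔ bottom).

The green hexagon is in the bottom-left of the first image and the top-left of the second — shapes on opposite sides of the horizontal midline have swapped in a mirror flip.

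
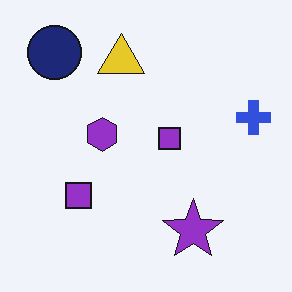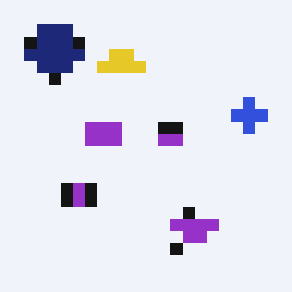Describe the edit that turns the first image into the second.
It was coarsely pixelated.

Shapes are reduced to large square blocks; fine edges and outlines are lost — a downscale-then-upscale (mosaic) effect.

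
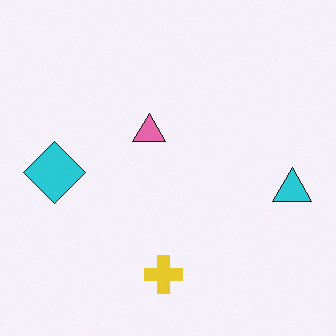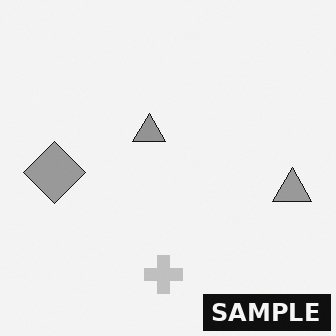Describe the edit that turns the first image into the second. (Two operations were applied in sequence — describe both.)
This is the original image converted to grayscale, then watermarked with the text "SAMPLE" in the lower-right corner.

All color is removed — every shape is now a shade of grey. A dark label reading "SAMPLE" appears in the lower-right corner.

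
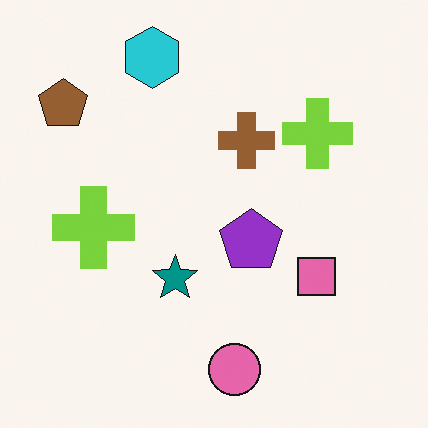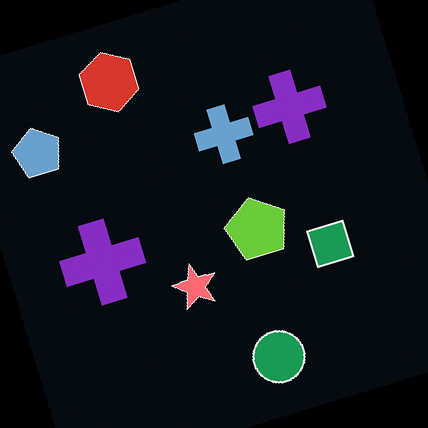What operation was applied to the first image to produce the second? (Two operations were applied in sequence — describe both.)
Color-inverted (negative), then rotated counter-clockwise by a clearly visible amount.

The light background has become dark and every shape's color is its complement — a photographic negative. Every shape is tilted by the same angle and the image corners show triangular fill wedges — a whole-image rotation by a non-right angle.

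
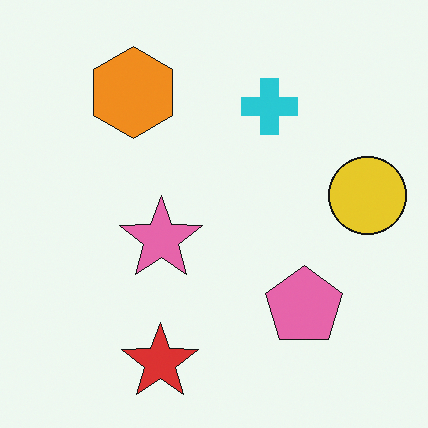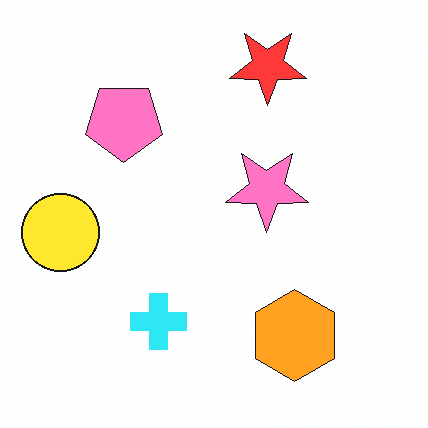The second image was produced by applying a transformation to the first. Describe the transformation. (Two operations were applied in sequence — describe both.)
The transformation is: rotated 180°, then brightened a little.

The red star sits in the bottom of the first image and the top of the second — consistent with a whole-image 180° rotation. Every pixel — background and shapes alike — is uniformly brightened.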